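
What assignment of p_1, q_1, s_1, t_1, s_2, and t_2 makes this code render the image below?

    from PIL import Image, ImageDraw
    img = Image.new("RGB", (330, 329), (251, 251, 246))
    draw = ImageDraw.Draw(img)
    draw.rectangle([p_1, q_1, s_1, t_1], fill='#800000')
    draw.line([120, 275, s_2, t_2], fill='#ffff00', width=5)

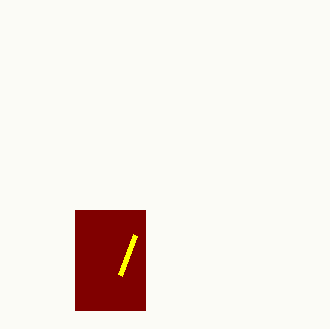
p_1 = 75; q_1 = 210; s_1 = 145; t_1 = 310; s_2 = 135; t_2 = 235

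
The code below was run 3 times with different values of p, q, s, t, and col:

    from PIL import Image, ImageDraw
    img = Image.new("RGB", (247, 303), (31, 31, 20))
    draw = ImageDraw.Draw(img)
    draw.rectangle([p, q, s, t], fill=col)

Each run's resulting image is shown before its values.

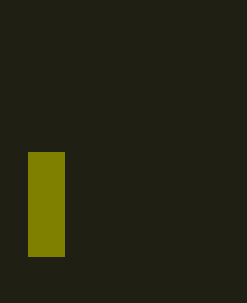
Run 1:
p = 28, q = 152, s = 64, t = 256, col = 'olive'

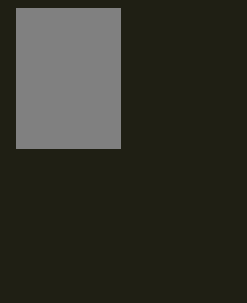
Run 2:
p = 16; q = 8; s = 120; t = 148; col = 'gray'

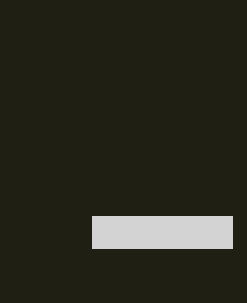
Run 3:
p = 92
q = 216
s = 232
t = 248
col = 'lightgray'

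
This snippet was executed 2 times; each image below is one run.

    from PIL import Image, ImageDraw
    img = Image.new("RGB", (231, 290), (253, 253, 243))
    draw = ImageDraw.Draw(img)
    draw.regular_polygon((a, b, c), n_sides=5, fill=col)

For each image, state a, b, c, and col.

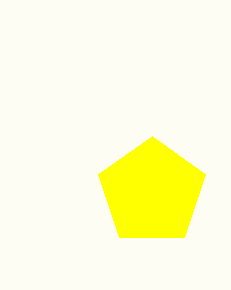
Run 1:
a = 152
b = 192
c = 56
col = 'yellow'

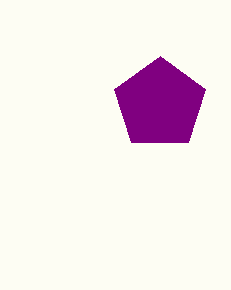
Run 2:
a = 160; b = 104; c = 48; col = 'purple'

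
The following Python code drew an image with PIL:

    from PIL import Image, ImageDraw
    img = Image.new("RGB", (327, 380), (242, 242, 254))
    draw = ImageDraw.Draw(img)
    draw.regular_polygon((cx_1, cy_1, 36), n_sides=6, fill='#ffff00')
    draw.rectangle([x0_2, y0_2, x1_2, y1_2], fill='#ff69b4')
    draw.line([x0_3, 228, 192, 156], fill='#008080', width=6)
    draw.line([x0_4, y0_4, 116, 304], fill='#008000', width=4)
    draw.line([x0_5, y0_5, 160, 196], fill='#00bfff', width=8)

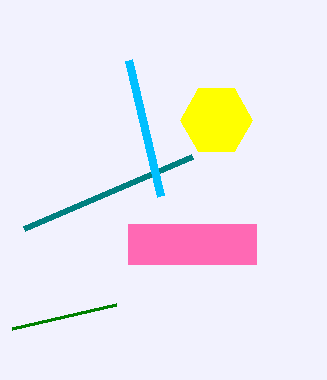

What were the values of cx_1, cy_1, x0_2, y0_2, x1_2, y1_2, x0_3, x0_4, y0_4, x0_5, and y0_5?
cx_1 = 216
cy_1 = 120
x0_2 = 128
y0_2 = 224
x1_2 = 256
y1_2 = 264
x0_3 = 24
x0_4 = 12
y0_4 = 328
x0_5 = 128
y0_5 = 60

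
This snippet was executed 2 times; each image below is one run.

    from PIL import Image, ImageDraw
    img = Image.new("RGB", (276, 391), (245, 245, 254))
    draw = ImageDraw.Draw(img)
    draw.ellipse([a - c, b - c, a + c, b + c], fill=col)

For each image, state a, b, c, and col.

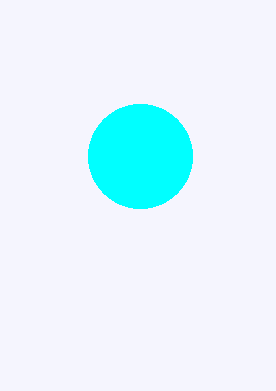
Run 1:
a = 140; b = 156; c = 52; col = 'cyan'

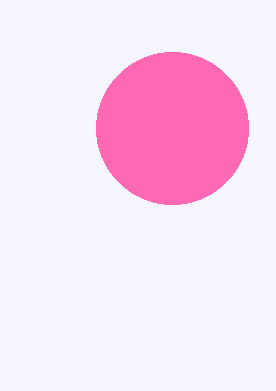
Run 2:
a = 172
b = 128
c = 76
col = 'hotpink'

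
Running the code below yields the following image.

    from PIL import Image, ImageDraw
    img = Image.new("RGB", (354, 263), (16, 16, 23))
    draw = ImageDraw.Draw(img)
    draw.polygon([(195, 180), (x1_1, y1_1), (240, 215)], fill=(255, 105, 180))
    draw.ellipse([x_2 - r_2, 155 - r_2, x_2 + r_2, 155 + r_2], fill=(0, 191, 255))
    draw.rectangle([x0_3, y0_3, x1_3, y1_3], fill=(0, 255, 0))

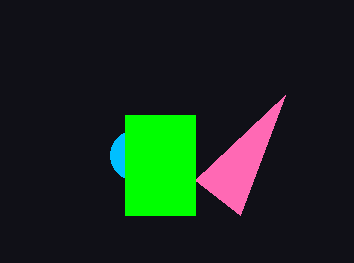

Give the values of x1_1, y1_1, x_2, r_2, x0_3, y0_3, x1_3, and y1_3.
x1_1 = 285; y1_1 = 95; x_2 = 135; r_2 = 25; x0_3 = 125; y0_3 = 115; x1_3 = 195; y1_3 = 215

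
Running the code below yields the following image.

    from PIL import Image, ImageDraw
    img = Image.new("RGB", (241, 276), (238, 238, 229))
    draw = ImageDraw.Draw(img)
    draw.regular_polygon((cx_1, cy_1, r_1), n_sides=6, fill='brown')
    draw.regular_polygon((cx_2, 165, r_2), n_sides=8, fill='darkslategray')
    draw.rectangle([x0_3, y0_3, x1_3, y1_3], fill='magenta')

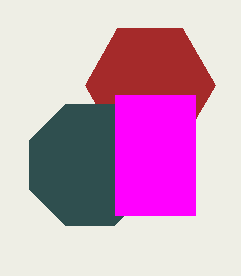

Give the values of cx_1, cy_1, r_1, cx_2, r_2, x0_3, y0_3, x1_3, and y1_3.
cx_1 = 150, cy_1 = 85, r_1 = 65, cx_2 = 90, r_2 = 65, x0_3 = 115, y0_3 = 95, x1_3 = 195, y1_3 = 215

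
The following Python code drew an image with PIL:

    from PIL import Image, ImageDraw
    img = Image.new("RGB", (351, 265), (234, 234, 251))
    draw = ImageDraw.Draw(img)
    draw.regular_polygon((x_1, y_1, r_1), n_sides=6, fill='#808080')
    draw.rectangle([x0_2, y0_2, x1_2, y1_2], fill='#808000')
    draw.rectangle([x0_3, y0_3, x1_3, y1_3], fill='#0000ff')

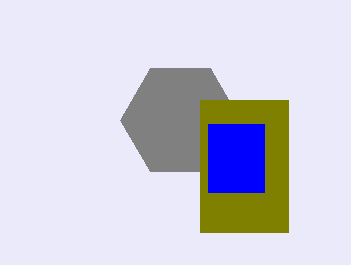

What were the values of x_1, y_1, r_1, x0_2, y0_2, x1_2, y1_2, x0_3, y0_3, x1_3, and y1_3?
x_1 = 180; y_1 = 120; r_1 = 60; x0_2 = 200; y0_2 = 100; x1_2 = 288; y1_2 = 232; x0_3 = 208; y0_3 = 124; x1_3 = 264; y1_3 = 192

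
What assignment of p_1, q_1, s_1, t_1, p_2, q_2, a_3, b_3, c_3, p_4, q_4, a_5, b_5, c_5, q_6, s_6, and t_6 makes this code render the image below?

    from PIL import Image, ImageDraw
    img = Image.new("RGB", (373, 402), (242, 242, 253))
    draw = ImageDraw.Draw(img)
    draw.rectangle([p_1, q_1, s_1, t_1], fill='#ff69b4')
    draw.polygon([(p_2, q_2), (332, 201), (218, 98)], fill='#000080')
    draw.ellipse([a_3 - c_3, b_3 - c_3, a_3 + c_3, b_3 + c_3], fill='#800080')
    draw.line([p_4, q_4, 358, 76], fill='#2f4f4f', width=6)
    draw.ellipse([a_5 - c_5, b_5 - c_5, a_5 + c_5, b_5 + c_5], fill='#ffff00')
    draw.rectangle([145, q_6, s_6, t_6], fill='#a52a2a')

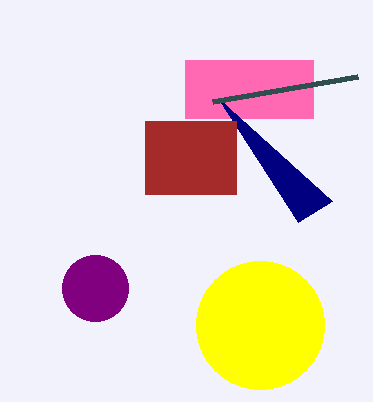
p_1 = 185; q_1 = 60; s_1 = 313; t_1 = 118; p_2 = 298; q_2 = 222; a_3 = 95; b_3 = 288; c_3 = 33; p_4 = 213; q_4 = 101; a_5 = 260; b_5 = 325; c_5 = 64; q_6 = 121; s_6 = 236; t_6 = 194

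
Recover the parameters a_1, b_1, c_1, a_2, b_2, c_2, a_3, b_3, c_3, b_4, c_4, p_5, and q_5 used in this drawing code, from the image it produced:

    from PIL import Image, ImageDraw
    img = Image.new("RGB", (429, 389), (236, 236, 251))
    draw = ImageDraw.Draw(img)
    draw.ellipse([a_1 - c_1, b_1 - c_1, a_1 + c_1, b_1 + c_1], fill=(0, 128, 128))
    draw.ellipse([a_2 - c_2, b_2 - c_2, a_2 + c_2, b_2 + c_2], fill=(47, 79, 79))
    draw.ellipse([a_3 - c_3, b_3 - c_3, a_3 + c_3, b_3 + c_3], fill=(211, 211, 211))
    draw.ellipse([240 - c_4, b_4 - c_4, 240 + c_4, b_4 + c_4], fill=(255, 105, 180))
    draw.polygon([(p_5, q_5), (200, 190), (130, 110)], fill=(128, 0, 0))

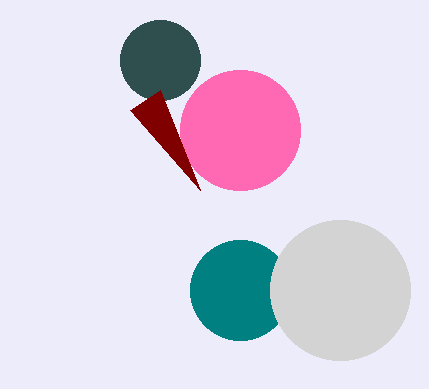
a_1 = 240
b_1 = 290
c_1 = 50
a_2 = 160
b_2 = 60
c_2 = 40
a_3 = 340
b_3 = 290
c_3 = 70
b_4 = 130
c_4 = 60
p_5 = 160
q_5 = 90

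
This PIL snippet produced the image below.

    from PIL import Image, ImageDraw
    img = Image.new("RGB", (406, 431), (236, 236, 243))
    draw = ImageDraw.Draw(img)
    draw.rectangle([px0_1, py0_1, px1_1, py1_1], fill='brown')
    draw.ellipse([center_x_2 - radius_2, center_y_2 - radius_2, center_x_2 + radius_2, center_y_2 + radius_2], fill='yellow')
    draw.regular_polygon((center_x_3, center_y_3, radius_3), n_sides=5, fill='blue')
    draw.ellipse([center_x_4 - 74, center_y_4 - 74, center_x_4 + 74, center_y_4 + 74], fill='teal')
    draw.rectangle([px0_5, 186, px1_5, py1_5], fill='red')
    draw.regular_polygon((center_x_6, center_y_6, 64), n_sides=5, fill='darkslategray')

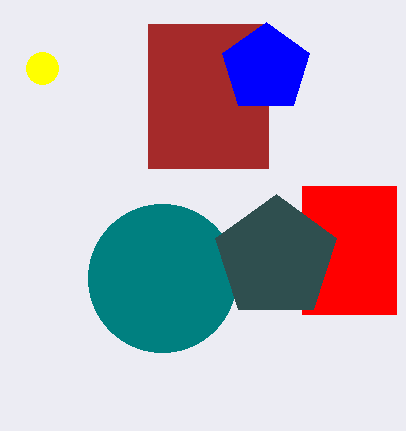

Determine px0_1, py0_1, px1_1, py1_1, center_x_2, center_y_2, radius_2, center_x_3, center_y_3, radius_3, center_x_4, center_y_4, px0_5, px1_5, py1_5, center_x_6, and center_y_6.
px0_1 = 148
py0_1 = 24
px1_1 = 268
py1_1 = 168
center_x_2 = 42
center_y_2 = 68
radius_2 = 16
center_x_3 = 266
center_y_3 = 68
radius_3 = 46
center_x_4 = 162
center_y_4 = 278
px0_5 = 302
px1_5 = 396
py1_5 = 314
center_x_6 = 276
center_y_6 = 258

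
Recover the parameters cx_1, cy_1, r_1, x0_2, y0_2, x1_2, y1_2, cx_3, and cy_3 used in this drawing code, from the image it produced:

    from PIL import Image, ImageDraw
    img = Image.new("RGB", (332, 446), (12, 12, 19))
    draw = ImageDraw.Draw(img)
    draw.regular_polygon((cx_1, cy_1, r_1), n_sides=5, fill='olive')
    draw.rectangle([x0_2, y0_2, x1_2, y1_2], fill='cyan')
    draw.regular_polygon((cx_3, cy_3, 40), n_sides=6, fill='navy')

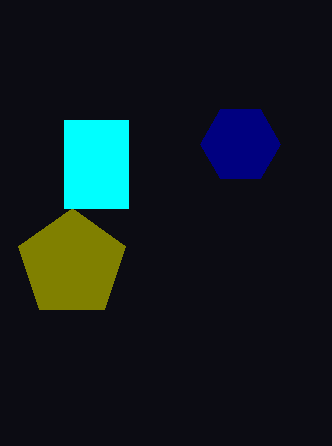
cx_1 = 72, cy_1 = 264, r_1 = 56, x0_2 = 64, y0_2 = 120, x1_2 = 128, y1_2 = 208, cx_3 = 240, cy_3 = 144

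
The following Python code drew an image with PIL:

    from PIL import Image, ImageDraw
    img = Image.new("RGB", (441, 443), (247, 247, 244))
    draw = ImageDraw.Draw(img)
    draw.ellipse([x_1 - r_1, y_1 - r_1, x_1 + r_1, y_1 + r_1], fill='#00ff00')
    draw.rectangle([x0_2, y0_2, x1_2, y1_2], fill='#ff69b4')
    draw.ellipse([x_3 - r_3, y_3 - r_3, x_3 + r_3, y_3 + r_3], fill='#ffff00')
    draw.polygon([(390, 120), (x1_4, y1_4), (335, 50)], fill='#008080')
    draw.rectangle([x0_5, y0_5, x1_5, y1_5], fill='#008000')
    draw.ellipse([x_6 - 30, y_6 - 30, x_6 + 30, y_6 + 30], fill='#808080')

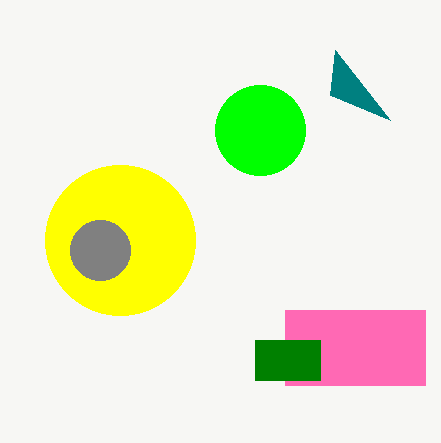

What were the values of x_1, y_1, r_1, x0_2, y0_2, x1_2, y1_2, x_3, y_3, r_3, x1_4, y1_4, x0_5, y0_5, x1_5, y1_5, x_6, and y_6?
x_1 = 260; y_1 = 130; r_1 = 45; x0_2 = 285; y0_2 = 310; x1_2 = 425; y1_2 = 385; x_3 = 120; y_3 = 240; r_3 = 75; x1_4 = 330; y1_4 = 95; x0_5 = 255; y0_5 = 340; x1_5 = 320; y1_5 = 380; x_6 = 100; y_6 = 250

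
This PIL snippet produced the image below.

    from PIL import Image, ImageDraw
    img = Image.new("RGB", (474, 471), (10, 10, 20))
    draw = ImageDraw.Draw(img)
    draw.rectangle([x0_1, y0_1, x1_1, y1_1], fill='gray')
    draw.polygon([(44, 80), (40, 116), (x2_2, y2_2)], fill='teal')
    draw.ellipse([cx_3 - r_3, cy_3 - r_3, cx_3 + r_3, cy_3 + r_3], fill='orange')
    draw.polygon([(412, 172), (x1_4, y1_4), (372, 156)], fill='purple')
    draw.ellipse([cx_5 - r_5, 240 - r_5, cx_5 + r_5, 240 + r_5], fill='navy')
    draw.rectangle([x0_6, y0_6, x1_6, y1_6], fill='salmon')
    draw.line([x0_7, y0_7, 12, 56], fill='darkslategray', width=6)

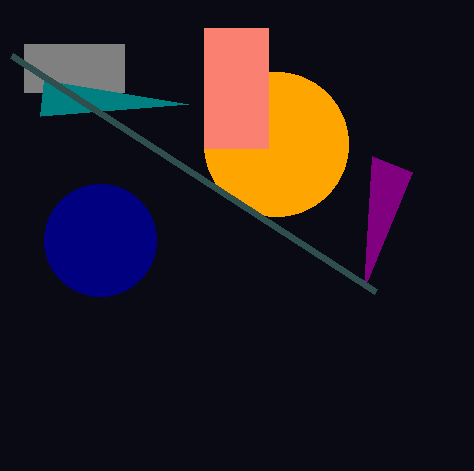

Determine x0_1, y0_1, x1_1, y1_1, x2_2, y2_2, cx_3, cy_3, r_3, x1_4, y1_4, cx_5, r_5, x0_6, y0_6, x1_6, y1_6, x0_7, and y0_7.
x0_1 = 24; y0_1 = 44; x1_1 = 124; y1_1 = 92; x2_2 = 188; y2_2 = 104; cx_3 = 276; cy_3 = 144; r_3 = 72; x1_4 = 364; y1_4 = 288; cx_5 = 100; r_5 = 56; x0_6 = 204; y0_6 = 28; x1_6 = 268; y1_6 = 148; x0_7 = 376; y0_7 = 292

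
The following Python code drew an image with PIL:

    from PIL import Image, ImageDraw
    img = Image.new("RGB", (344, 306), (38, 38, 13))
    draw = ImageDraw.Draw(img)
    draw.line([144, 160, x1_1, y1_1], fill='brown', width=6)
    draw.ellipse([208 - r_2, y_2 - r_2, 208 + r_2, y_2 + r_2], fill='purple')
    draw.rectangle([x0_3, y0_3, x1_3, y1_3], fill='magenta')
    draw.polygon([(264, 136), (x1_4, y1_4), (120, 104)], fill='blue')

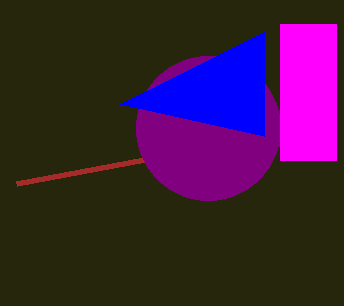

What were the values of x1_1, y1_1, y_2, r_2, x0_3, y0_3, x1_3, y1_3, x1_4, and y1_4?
x1_1 = 16; y1_1 = 184; y_2 = 128; r_2 = 72; x0_3 = 280; y0_3 = 24; x1_3 = 336; y1_3 = 160; x1_4 = 264; y1_4 = 32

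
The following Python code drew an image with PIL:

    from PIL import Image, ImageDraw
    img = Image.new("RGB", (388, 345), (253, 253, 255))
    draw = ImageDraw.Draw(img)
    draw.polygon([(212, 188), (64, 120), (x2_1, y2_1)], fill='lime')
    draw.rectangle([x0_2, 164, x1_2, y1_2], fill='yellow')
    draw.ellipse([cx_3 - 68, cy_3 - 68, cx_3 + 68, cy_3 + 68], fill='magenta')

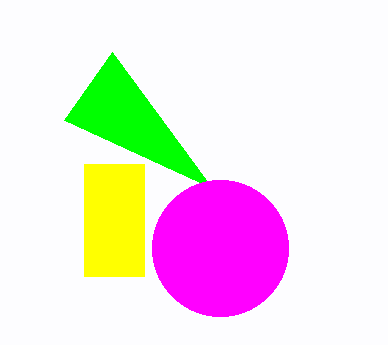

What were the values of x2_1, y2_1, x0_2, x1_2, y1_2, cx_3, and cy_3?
x2_1 = 112, y2_1 = 52, x0_2 = 84, x1_2 = 144, y1_2 = 276, cx_3 = 220, cy_3 = 248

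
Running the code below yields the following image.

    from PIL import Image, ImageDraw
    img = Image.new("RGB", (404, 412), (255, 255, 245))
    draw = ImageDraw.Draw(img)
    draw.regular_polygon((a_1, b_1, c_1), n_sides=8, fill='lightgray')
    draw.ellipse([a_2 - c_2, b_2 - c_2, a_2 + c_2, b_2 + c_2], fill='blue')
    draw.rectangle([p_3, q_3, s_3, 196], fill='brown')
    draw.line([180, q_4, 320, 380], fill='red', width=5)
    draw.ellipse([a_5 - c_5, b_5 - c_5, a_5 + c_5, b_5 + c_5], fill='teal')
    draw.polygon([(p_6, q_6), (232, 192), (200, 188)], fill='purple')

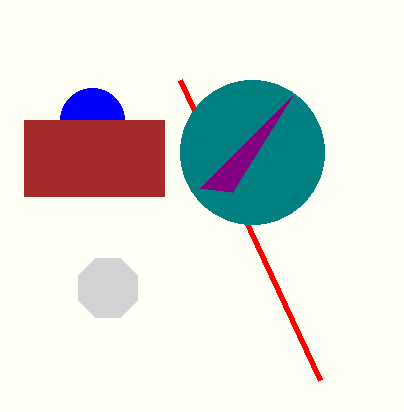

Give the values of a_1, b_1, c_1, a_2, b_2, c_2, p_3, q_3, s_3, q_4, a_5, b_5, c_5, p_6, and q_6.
a_1 = 108
b_1 = 288
c_1 = 32
a_2 = 92
b_2 = 120
c_2 = 32
p_3 = 24
q_3 = 120
s_3 = 164
q_4 = 80
a_5 = 252
b_5 = 152
c_5 = 72
p_6 = 292
q_6 = 96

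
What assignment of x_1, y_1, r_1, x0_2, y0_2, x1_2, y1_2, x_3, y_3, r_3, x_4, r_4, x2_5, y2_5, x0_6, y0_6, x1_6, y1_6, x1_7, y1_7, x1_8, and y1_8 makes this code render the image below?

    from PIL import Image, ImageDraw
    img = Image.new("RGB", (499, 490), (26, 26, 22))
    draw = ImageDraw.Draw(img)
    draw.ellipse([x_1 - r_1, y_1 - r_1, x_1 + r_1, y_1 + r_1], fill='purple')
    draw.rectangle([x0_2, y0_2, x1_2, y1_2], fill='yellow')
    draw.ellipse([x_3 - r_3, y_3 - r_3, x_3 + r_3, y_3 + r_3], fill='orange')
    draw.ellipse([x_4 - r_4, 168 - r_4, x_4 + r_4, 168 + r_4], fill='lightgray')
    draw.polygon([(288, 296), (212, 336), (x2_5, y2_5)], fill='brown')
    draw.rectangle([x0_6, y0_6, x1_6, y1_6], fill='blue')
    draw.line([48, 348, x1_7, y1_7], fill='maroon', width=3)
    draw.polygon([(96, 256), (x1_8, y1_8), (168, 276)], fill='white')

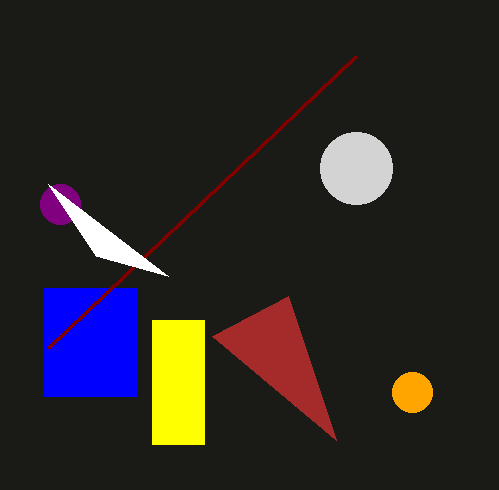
x_1 = 60; y_1 = 204; r_1 = 20; x0_2 = 152; y0_2 = 320; x1_2 = 204; y1_2 = 444; x_3 = 412; y_3 = 392; r_3 = 20; x_4 = 356; r_4 = 36; x2_5 = 336; y2_5 = 440; x0_6 = 44; y0_6 = 288; x1_6 = 136; y1_6 = 396; x1_7 = 356; y1_7 = 56; x1_8 = 48; y1_8 = 184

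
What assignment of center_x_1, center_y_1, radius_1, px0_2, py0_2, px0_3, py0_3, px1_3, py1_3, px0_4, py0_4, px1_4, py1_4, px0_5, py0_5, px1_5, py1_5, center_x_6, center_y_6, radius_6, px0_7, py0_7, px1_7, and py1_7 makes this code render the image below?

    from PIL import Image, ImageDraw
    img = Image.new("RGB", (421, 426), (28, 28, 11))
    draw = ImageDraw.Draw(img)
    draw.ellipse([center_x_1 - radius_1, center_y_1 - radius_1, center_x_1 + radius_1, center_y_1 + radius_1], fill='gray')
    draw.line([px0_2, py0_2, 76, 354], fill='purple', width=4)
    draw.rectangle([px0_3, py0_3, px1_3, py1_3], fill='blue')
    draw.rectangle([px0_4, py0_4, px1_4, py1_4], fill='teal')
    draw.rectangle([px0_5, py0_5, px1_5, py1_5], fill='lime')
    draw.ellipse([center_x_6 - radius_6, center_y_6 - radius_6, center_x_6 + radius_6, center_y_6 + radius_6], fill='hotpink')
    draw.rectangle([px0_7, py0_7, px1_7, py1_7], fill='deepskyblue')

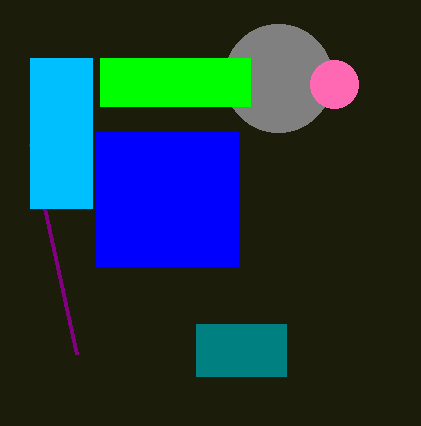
center_x_1 = 278; center_y_1 = 78; radius_1 = 54; px0_2 = 30; py0_2 = 144; px0_3 = 96; py0_3 = 132; px1_3 = 238; py1_3 = 266; px0_4 = 196; py0_4 = 324; px1_4 = 286; py1_4 = 376; px0_5 = 100; py0_5 = 58; px1_5 = 250; py1_5 = 106; center_x_6 = 334; center_y_6 = 84; radius_6 = 24; px0_7 = 30; py0_7 = 58; px1_7 = 92; py1_7 = 208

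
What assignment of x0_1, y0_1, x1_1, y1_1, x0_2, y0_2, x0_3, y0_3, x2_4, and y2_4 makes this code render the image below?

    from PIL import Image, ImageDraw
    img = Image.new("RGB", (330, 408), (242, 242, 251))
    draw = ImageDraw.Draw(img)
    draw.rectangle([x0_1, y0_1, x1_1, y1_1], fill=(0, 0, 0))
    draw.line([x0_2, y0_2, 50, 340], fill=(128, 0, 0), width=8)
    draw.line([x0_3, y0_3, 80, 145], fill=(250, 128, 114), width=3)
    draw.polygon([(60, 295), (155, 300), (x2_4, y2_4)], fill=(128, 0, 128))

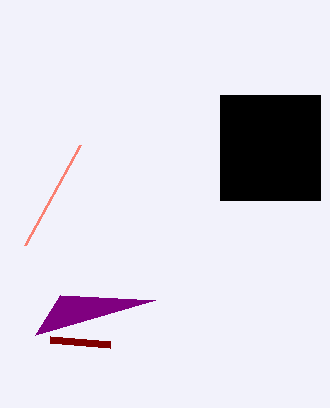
x0_1 = 220, y0_1 = 95, x1_1 = 320, y1_1 = 200, x0_2 = 110, y0_2 = 345, x0_3 = 25, y0_3 = 245, x2_4 = 35, y2_4 = 335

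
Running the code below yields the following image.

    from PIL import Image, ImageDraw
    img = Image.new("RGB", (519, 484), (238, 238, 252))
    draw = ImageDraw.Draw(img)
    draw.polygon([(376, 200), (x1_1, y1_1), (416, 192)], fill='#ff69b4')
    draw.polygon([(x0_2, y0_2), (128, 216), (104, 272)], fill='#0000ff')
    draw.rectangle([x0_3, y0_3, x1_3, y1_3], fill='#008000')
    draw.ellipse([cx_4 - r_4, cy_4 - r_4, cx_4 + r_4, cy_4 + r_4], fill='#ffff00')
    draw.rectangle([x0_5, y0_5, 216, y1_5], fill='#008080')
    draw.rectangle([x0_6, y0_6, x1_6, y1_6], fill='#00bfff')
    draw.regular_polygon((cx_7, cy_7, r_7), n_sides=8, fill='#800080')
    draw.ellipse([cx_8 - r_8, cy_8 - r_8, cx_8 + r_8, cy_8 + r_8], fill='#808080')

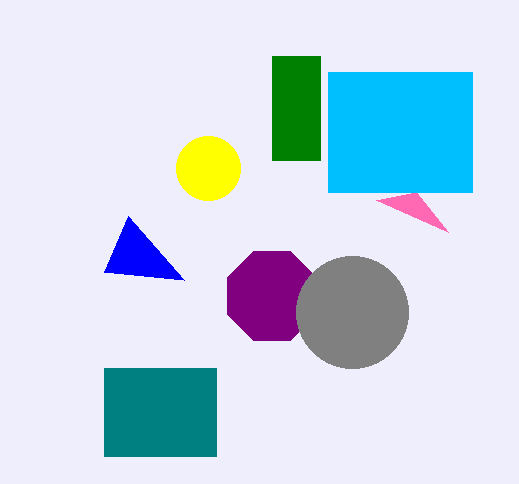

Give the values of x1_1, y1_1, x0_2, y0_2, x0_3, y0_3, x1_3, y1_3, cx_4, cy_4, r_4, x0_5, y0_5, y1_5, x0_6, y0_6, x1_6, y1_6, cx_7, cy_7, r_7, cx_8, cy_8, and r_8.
x1_1 = 448; y1_1 = 232; x0_2 = 184; y0_2 = 280; x0_3 = 272; y0_3 = 56; x1_3 = 320; y1_3 = 160; cx_4 = 208; cy_4 = 168; r_4 = 32; x0_5 = 104; y0_5 = 368; y1_5 = 456; x0_6 = 328; y0_6 = 72; x1_6 = 472; y1_6 = 192; cx_7 = 272; cy_7 = 296; r_7 = 48; cx_8 = 352; cy_8 = 312; r_8 = 56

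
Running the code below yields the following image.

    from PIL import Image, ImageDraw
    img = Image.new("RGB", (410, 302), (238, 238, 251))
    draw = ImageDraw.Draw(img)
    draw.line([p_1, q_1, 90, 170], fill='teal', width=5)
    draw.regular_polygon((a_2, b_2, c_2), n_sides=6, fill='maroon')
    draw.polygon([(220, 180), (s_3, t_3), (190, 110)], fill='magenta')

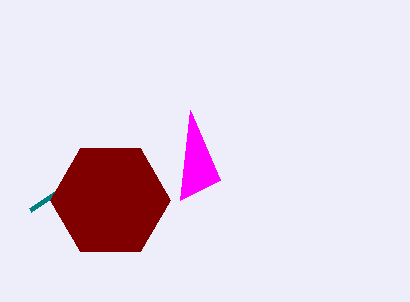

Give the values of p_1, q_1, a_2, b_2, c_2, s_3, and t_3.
p_1 = 30, q_1 = 210, a_2 = 110, b_2 = 200, c_2 = 60, s_3 = 180, t_3 = 200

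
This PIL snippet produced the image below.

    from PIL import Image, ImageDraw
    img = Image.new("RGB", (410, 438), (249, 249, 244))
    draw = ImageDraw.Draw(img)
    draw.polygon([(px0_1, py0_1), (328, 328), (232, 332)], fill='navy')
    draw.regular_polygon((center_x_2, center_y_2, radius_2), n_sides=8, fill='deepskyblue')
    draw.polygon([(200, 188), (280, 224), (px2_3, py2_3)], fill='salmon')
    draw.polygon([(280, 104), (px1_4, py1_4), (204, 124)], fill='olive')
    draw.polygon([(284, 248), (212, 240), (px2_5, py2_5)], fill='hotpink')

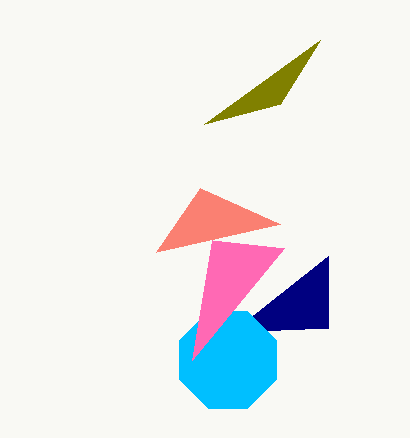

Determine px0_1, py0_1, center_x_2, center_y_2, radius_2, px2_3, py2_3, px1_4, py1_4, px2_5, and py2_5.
px0_1 = 328
py0_1 = 256
center_x_2 = 228
center_y_2 = 360
radius_2 = 52
px2_3 = 156
py2_3 = 252
px1_4 = 320
py1_4 = 40
px2_5 = 192
py2_5 = 360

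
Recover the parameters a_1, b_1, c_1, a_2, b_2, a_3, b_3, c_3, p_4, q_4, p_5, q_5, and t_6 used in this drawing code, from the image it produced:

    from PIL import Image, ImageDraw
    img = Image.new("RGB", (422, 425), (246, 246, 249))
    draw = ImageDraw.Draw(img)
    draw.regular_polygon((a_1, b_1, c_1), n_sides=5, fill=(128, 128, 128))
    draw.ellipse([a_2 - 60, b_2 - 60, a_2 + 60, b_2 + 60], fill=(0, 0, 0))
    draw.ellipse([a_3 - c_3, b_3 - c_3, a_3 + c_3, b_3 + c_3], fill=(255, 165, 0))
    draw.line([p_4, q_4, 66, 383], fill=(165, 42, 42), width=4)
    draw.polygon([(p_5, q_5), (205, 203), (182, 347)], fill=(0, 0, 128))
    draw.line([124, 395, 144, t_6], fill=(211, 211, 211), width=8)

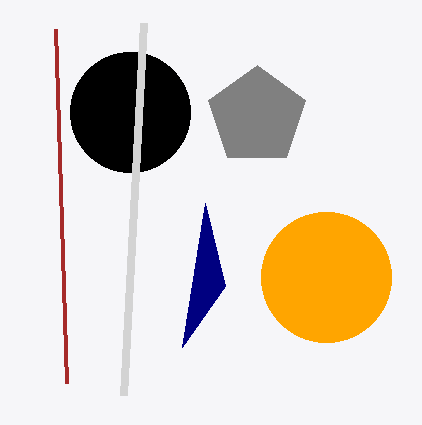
a_1 = 257, b_1 = 116, c_1 = 51, a_2 = 130, b_2 = 112, a_3 = 326, b_3 = 277, c_3 = 65, p_4 = 55, q_4 = 29, p_5 = 225, q_5 = 286, t_6 = 23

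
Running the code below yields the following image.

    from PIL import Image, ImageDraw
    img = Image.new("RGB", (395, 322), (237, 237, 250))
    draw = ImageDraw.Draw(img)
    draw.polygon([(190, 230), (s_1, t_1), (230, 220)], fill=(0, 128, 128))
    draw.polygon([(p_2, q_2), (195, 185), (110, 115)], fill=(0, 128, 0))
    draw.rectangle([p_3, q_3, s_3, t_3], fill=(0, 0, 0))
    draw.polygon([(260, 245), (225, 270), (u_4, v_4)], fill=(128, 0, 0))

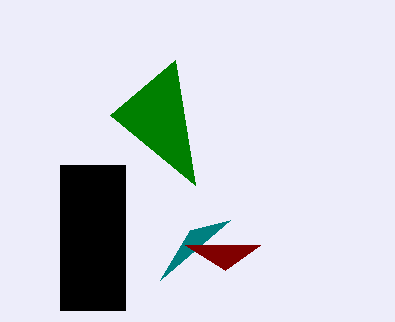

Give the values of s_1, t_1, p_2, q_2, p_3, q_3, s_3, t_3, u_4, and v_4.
s_1 = 160
t_1 = 280
p_2 = 175
q_2 = 60
p_3 = 60
q_3 = 165
s_3 = 125
t_3 = 310
u_4 = 185
v_4 = 245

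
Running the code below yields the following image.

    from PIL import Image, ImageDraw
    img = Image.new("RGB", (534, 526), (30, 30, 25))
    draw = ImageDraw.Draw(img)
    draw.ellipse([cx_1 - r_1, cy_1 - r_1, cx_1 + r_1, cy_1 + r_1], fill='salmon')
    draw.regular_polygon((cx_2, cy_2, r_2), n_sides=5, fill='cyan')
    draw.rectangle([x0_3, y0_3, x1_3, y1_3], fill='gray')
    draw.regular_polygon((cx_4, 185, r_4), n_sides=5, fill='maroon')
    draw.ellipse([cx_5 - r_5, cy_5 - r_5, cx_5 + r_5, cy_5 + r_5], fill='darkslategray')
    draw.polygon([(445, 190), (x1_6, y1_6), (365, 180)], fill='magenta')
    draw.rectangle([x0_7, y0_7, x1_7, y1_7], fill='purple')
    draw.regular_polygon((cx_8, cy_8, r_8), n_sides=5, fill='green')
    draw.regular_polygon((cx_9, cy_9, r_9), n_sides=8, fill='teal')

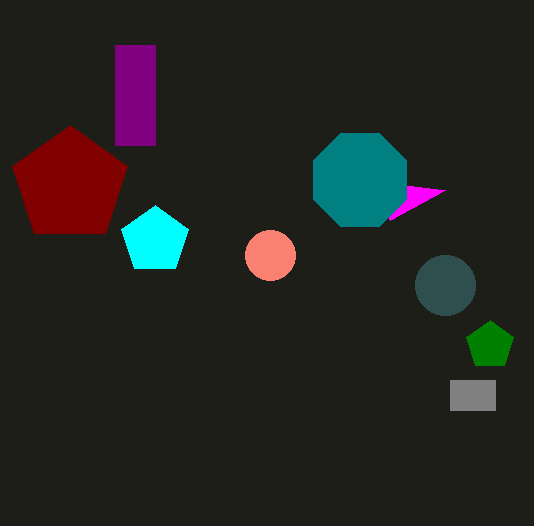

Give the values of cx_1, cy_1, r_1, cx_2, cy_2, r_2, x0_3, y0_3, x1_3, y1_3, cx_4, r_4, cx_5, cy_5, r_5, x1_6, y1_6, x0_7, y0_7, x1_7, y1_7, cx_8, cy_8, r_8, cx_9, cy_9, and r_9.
cx_1 = 270, cy_1 = 255, r_1 = 25, cx_2 = 155, cy_2 = 240, r_2 = 35, x0_3 = 450, y0_3 = 380, x1_3 = 495, y1_3 = 410, cx_4 = 70, r_4 = 60, cx_5 = 445, cy_5 = 285, r_5 = 30, x1_6 = 390, y1_6 = 220, x0_7 = 115, y0_7 = 45, x1_7 = 155, y1_7 = 145, cx_8 = 490, cy_8 = 345, r_8 = 25, cx_9 = 360, cy_9 = 180, r_9 = 50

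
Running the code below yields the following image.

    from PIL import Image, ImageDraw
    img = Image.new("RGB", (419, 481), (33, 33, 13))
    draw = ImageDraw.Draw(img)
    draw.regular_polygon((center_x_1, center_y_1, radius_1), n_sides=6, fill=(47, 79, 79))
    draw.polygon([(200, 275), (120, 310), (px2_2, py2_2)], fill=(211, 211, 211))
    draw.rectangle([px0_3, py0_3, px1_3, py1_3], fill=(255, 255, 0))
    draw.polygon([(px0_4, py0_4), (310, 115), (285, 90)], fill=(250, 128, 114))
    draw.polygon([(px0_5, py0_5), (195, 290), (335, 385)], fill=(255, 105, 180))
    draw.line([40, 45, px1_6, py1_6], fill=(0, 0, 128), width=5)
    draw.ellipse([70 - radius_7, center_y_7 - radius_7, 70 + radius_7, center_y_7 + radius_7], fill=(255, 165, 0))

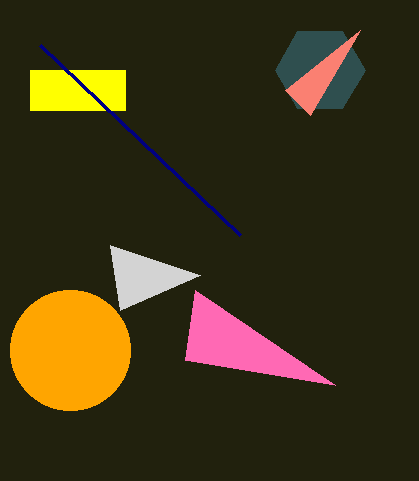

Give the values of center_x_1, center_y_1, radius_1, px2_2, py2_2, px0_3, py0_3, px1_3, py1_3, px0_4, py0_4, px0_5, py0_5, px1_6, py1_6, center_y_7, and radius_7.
center_x_1 = 320
center_y_1 = 70
radius_1 = 45
px2_2 = 110
py2_2 = 245
px0_3 = 30
py0_3 = 70
px1_3 = 125
py1_3 = 110
px0_4 = 360
py0_4 = 30
px0_5 = 185
py0_5 = 360
px1_6 = 240
py1_6 = 235
center_y_7 = 350
radius_7 = 60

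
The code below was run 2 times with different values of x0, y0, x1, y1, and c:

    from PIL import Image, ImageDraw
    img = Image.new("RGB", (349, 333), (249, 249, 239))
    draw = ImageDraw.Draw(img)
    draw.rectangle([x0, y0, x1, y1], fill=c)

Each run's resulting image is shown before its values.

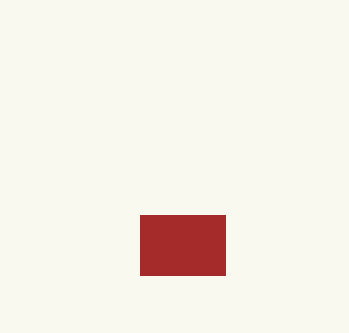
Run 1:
x0 = 140, y0 = 215, x1 = 225, y1 = 275, c = 'brown'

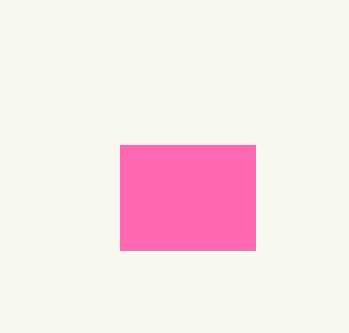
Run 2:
x0 = 120
y0 = 145
x1 = 255
y1 = 250
c = 'hotpink'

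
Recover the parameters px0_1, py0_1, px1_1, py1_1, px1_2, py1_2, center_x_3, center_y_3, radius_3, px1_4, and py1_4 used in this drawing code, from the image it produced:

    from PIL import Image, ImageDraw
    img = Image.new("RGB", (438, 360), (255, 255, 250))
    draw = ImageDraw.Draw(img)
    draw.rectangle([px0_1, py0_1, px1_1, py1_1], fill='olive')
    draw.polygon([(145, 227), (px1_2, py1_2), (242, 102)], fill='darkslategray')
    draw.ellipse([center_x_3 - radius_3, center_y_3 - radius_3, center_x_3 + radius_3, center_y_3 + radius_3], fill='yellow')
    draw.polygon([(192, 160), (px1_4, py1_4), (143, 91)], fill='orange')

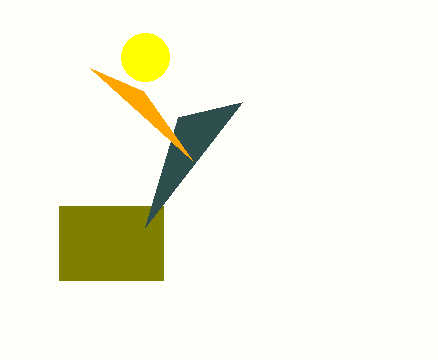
px0_1 = 59
py0_1 = 206
px1_1 = 163
py1_1 = 280
px1_2 = 178
py1_2 = 117
center_x_3 = 145
center_y_3 = 57
radius_3 = 24
px1_4 = 90
py1_4 = 68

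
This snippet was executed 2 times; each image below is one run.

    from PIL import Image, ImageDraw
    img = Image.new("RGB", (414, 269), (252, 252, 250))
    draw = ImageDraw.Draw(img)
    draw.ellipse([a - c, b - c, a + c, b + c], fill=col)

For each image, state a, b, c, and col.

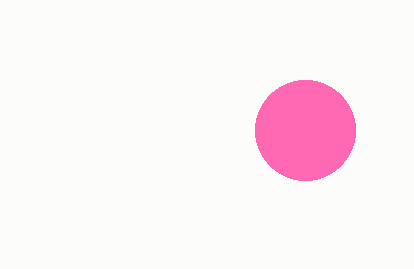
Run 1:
a = 305
b = 130
c = 50
col = 'hotpink'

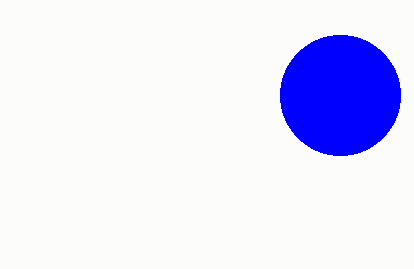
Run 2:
a = 340; b = 95; c = 60; col = 'blue'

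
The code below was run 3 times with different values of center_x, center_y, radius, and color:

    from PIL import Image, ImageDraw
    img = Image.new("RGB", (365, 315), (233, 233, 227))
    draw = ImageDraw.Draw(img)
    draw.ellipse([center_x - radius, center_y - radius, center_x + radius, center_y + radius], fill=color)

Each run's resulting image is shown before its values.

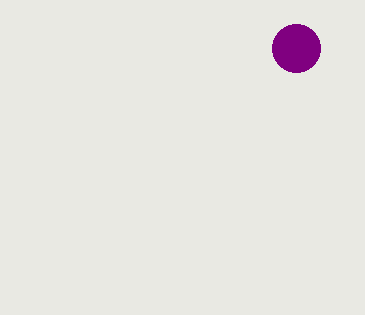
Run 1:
center_x = 296; center_y = 48; radius = 24; color = 'purple'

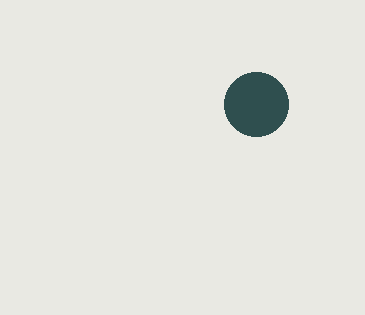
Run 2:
center_x = 256; center_y = 104; radius = 32; color = 'darkslategray'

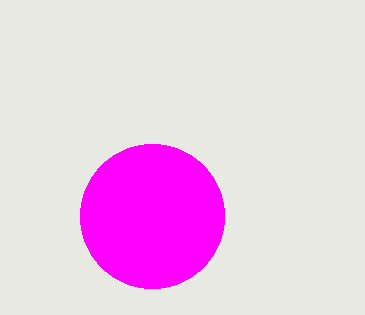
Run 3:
center_x = 152, center_y = 216, radius = 72, color = 'magenta'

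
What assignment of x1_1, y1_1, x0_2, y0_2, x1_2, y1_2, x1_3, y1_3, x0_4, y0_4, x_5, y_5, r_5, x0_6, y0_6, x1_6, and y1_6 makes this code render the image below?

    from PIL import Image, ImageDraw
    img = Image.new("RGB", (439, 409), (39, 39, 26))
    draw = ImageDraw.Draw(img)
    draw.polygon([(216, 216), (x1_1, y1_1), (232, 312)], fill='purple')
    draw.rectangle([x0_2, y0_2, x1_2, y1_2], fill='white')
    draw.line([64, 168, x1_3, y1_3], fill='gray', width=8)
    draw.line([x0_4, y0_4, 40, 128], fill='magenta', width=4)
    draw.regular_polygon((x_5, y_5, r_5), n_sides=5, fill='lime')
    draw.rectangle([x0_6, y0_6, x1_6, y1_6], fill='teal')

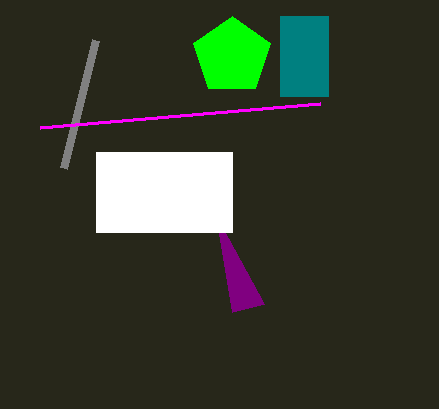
x1_1 = 264, y1_1 = 304, x0_2 = 96, y0_2 = 152, x1_2 = 232, y1_2 = 232, x1_3 = 96, y1_3 = 40, x0_4 = 320, y0_4 = 104, x_5 = 232, y_5 = 56, r_5 = 40, x0_6 = 280, y0_6 = 16, x1_6 = 328, y1_6 = 96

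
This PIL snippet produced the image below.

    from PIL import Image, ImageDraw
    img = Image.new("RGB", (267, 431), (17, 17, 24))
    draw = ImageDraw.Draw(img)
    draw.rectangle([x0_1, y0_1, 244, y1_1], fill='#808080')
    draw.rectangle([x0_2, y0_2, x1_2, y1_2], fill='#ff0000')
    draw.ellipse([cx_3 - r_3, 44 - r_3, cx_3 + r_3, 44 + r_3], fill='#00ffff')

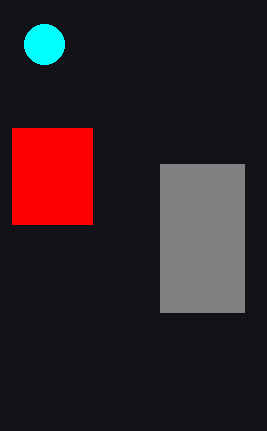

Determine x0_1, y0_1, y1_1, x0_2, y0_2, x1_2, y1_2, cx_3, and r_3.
x0_1 = 160
y0_1 = 164
y1_1 = 312
x0_2 = 12
y0_2 = 128
x1_2 = 92
y1_2 = 224
cx_3 = 44
r_3 = 20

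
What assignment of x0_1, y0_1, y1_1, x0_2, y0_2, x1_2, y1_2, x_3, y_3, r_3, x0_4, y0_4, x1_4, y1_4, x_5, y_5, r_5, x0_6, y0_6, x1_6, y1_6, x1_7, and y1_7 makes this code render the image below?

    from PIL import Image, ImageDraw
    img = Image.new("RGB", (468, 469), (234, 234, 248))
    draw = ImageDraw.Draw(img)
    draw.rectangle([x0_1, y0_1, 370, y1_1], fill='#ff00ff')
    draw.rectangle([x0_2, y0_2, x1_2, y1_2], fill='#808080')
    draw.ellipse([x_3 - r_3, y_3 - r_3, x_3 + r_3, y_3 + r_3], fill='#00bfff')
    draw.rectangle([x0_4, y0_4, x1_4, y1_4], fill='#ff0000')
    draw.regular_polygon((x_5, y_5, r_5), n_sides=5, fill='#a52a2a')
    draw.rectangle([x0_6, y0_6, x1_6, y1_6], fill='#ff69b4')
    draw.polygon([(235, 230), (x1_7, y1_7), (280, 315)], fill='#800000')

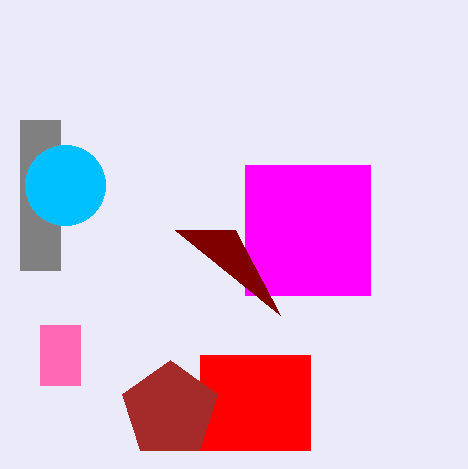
x0_1 = 245, y0_1 = 165, y1_1 = 295, x0_2 = 20, y0_2 = 120, x1_2 = 60, y1_2 = 270, x_3 = 65, y_3 = 185, r_3 = 40, x0_4 = 200, y0_4 = 355, x1_4 = 310, y1_4 = 450, x_5 = 170, y_5 = 410, r_5 = 50, x0_6 = 40, y0_6 = 325, x1_6 = 80, y1_6 = 385, x1_7 = 175, y1_7 = 230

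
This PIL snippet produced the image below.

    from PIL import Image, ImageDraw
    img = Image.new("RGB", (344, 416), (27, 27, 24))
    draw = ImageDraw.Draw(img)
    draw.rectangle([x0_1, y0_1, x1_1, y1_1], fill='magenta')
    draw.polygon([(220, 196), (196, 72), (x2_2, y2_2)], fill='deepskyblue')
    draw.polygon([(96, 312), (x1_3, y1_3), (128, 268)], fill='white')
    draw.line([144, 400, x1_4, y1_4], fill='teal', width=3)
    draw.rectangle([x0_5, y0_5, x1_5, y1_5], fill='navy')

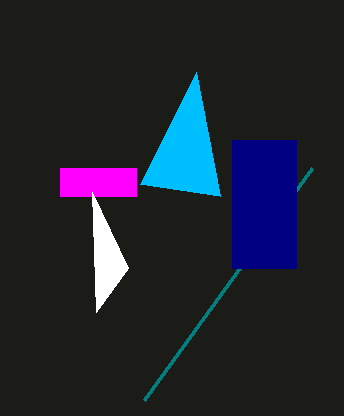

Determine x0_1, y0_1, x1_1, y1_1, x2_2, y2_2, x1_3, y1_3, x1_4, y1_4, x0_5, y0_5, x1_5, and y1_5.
x0_1 = 60
y0_1 = 168
x1_1 = 136
y1_1 = 196
x2_2 = 140
y2_2 = 184
x1_3 = 92
y1_3 = 192
x1_4 = 312
y1_4 = 168
x0_5 = 232
y0_5 = 140
x1_5 = 296
y1_5 = 268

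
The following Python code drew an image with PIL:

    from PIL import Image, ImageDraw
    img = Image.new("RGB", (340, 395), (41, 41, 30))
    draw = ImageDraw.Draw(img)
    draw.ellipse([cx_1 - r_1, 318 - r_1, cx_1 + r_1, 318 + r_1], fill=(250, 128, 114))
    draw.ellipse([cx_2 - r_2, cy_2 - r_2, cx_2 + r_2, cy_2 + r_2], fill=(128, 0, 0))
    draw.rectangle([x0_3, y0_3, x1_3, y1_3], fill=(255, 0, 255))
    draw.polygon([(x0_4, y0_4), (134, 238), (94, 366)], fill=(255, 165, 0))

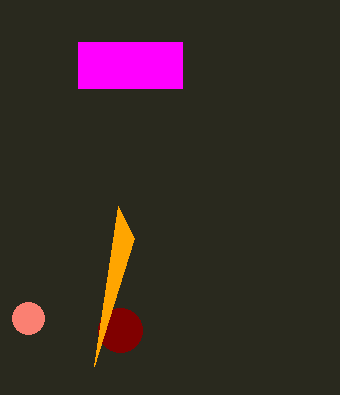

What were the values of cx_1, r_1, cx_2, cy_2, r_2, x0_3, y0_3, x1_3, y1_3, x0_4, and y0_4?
cx_1 = 28
r_1 = 16
cx_2 = 120
cy_2 = 330
r_2 = 22
x0_3 = 78
y0_3 = 42
x1_3 = 182
y1_3 = 88
x0_4 = 118
y0_4 = 206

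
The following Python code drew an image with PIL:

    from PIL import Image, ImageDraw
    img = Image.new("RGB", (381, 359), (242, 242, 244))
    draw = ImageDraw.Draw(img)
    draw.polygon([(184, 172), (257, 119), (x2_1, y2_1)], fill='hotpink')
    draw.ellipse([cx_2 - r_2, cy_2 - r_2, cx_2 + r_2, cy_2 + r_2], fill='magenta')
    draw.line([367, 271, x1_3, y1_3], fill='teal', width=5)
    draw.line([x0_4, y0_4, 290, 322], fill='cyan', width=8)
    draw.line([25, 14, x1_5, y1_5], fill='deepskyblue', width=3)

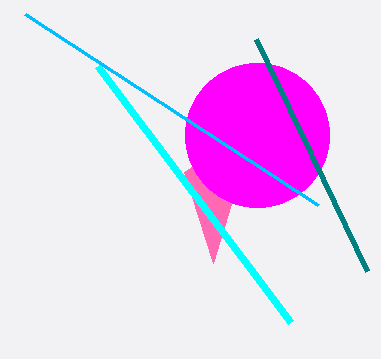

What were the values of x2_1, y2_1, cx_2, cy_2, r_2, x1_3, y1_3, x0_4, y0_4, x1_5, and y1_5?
x2_1 = 213; y2_1 = 263; cx_2 = 257; cy_2 = 135; r_2 = 72; x1_3 = 256; y1_3 = 39; x0_4 = 97; y0_4 = 66; x1_5 = 318; y1_5 = 205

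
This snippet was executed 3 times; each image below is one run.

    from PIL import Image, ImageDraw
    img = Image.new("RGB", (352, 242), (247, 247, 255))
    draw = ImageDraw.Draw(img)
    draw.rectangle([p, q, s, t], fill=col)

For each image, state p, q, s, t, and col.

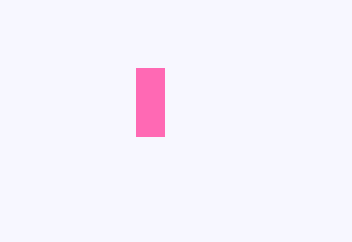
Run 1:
p = 136; q = 68; s = 164; t = 136; col = 'hotpink'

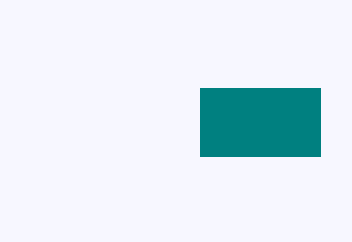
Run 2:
p = 200, q = 88, s = 320, t = 156, col = 'teal'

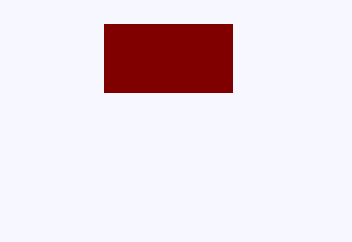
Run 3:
p = 104
q = 24
s = 232
t = 92
col = 'maroon'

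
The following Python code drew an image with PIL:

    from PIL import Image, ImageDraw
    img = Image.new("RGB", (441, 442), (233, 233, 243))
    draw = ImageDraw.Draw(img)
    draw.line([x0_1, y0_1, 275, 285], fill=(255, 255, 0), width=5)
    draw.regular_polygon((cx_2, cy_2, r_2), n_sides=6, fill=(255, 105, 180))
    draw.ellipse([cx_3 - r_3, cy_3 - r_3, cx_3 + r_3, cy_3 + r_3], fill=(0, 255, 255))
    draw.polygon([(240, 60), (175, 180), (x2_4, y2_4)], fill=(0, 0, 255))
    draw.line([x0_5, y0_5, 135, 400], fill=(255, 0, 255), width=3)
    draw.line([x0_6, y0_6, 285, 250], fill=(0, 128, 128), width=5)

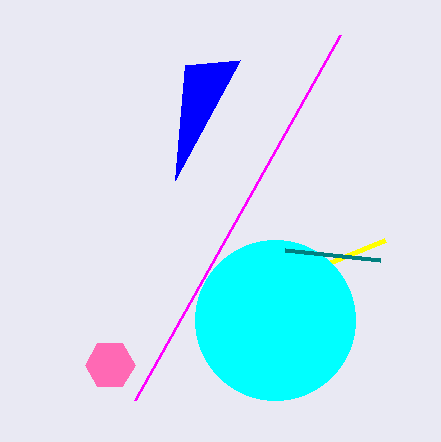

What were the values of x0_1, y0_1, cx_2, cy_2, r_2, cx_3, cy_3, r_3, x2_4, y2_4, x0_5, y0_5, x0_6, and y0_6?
x0_1 = 385, y0_1 = 240, cx_2 = 110, cy_2 = 365, r_2 = 25, cx_3 = 275, cy_3 = 320, r_3 = 80, x2_4 = 185, y2_4 = 65, x0_5 = 340, y0_5 = 35, x0_6 = 380, y0_6 = 260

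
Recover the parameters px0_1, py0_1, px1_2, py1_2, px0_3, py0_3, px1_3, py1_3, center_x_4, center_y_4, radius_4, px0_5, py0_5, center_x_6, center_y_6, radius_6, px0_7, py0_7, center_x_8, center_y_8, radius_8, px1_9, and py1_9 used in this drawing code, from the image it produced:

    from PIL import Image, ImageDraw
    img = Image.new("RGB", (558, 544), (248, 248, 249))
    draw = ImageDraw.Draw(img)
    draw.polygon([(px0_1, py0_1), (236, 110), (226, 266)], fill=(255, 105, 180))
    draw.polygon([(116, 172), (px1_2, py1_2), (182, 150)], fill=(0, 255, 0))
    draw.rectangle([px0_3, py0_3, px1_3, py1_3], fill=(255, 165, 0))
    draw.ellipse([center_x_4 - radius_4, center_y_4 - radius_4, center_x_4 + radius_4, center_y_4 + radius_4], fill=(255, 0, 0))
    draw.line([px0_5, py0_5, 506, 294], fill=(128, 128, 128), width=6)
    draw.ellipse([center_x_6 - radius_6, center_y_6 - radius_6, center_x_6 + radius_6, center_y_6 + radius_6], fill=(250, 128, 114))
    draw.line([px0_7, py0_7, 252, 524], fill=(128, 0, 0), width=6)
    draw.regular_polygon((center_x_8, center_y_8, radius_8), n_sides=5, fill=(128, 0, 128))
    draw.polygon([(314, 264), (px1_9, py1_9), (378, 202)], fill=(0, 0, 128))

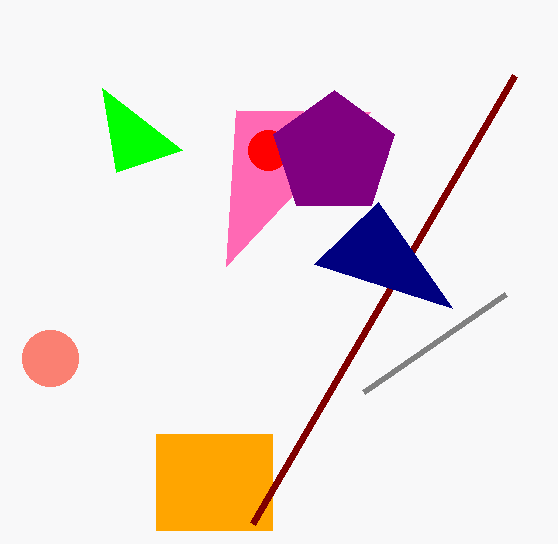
px0_1 = 370; py0_1 = 112; px1_2 = 102; py1_2 = 88; px0_3 = 156; py0_3 = 434; px1_3 = 272; py1_3 = 530; center_x_4 = 268; center_y_4 = 150; radius_4 = 20; px0_5 = 364; py0_5 = 392; center_x_6 = 50; center_y_6 = 358; radius_6 = 28; px0_7 = 514; py0_7 = 76; center_x_8 = 334; center_y_8 = 154; radius_8 = 64; px1_9 = 452; py1_9 = 308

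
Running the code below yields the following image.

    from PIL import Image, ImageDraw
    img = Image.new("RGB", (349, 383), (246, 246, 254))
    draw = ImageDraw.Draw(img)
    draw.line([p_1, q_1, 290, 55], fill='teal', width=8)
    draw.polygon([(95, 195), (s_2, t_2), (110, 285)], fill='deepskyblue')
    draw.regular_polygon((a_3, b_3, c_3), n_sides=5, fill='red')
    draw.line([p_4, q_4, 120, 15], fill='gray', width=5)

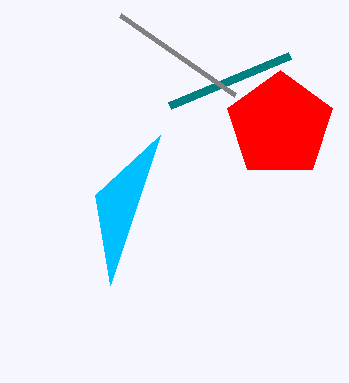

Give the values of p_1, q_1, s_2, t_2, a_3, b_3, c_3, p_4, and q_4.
p_1 = 170, q_1 = 105, s_2 = 160, t_2 = 135, a_3 = 280, b_3 = 125, c_3 = 55, p_4 = 235, q_4 = 95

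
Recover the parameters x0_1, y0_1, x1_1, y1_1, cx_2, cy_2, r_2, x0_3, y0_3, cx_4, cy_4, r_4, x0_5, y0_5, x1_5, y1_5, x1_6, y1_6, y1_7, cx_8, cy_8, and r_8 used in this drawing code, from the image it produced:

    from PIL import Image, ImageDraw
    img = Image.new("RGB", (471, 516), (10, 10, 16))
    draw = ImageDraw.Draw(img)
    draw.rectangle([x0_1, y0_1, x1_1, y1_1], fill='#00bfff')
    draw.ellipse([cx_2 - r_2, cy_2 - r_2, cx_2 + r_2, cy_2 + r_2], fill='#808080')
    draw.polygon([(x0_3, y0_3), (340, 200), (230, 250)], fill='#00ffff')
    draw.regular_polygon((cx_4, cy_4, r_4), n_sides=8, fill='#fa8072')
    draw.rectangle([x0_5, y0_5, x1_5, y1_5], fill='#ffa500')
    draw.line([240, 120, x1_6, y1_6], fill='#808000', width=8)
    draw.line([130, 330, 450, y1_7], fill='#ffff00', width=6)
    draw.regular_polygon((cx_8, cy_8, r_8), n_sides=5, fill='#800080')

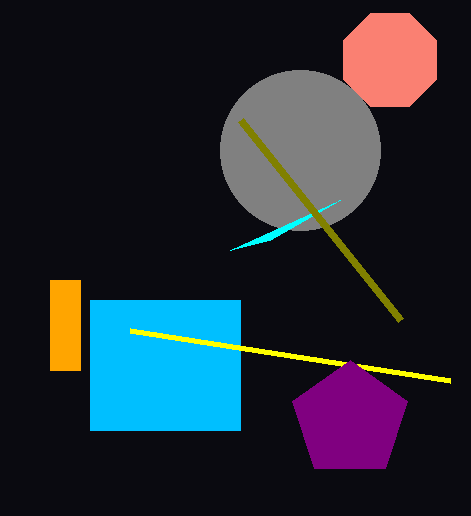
x0_1 = 90; y0_1 = 300; x1_1 = 240; y1_1 = 430; cx_2 = 300; cy_2 = 150; r_2 = 80; x0_3 = 270; y0_3 = 240; cx_4 = 390; cy_4 = 60; r_4 = 50; x0_5 = 50; y0_5 = 280; x1_5 = 80; y1_5 = 370; x1_6 = 400; y1_6 = 320; y1_7 = 380; cx_8 = 350; cy_8 = 420; r_8 = 60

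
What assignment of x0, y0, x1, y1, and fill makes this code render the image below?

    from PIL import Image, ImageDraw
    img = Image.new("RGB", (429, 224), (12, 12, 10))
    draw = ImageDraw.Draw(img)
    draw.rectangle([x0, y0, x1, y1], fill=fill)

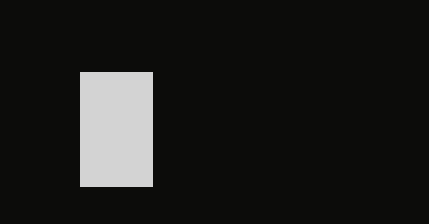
x0 = 80, y0 = 72, x1 = 152, y1 = 186, fill = 'lightgray'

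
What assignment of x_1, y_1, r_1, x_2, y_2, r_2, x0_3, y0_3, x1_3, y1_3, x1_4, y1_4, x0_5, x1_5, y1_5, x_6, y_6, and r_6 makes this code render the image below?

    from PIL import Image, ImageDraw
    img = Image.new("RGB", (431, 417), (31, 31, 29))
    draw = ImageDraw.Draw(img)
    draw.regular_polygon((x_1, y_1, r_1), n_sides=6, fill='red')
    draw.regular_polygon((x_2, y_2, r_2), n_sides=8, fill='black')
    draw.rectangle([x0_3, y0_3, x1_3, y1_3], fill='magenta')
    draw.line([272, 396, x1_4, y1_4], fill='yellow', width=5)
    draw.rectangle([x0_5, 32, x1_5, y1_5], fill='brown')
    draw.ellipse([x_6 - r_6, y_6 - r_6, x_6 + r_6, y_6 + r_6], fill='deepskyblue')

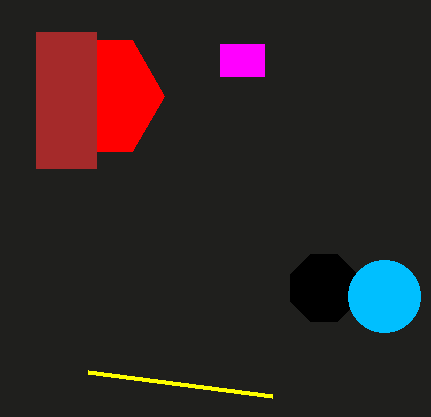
x_1 = 100, y_1 = 96, r_1 = 64, x_2 = 324, y_2 = 288, r_2 = 36, x0_3 = 220, y0_3 = 44, x1_3 = 264, y1_3 = 76, x1_4 = 88, y1_4 = 372, x0_5 = 36, x1_5 = 96, y1_5 = 168, x_6 = 384, y_6 = 296, r_6 = 36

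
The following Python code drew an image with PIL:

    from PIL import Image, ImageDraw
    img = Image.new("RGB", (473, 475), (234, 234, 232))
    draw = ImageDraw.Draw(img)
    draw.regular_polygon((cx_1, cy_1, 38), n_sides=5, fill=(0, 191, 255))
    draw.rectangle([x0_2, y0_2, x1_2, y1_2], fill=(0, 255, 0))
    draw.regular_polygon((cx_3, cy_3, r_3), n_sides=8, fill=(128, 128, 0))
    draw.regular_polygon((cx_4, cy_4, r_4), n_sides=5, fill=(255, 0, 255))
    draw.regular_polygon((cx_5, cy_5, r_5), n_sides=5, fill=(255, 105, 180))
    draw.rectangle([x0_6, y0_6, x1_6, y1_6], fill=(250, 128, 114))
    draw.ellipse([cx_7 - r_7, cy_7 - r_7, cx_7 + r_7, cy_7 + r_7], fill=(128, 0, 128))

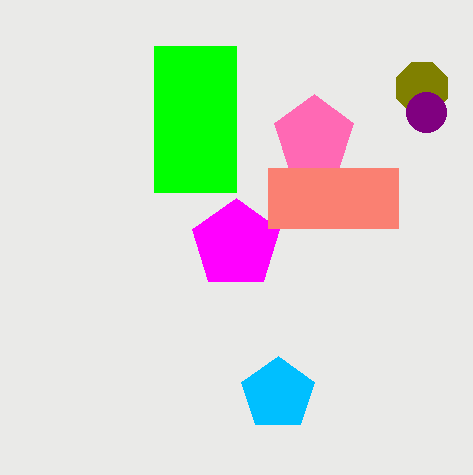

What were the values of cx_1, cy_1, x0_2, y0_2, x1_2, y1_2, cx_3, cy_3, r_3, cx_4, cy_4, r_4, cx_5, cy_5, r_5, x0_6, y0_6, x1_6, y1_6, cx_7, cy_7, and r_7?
cx_1 = 278
cy_1 = 394
x0_2 = 154
y0_2 = 46
x1_2 = 236
y1_2 = 192
cx_3 = 422
cy_3 = 88
r_3 = 28
cx_4 = 236
cy_4 = 244
r_4 = 46
cx_5 = 314
cy_5 = 136
r_5 = 42
x0_6 = 268
y0_6 = 168
x1_6 = 398
y1_6 = 228
cx_7 = 426
cy_7 = 112
r_7 = 20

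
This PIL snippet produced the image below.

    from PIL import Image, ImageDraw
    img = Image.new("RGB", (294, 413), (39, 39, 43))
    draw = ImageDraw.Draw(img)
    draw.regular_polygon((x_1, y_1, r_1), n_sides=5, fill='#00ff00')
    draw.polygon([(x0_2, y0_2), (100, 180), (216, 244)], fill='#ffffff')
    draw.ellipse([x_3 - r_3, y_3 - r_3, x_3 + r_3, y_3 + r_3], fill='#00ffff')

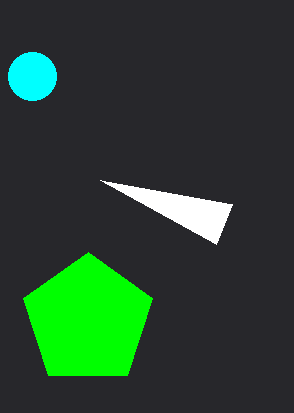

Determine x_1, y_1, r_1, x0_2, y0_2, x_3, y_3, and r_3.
x_1 = 88, y_1 = 320, r_1 = 68, x0_2 = 232, y0_2 = 204, x_3 = 32, y_3 = 76, r_3 = 24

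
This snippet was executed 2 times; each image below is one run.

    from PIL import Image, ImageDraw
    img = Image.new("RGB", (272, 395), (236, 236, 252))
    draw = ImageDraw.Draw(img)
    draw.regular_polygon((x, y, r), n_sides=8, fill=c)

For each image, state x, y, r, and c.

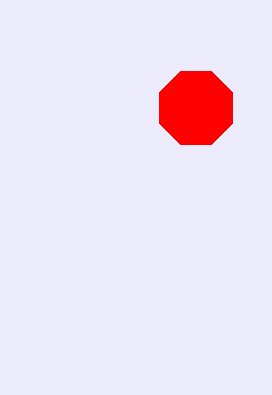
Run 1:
x = 196, y = 108, r = 40, c = 'red'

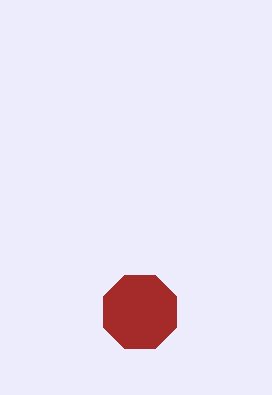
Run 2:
x = 140, y = 312, r = 40, c = 'brown'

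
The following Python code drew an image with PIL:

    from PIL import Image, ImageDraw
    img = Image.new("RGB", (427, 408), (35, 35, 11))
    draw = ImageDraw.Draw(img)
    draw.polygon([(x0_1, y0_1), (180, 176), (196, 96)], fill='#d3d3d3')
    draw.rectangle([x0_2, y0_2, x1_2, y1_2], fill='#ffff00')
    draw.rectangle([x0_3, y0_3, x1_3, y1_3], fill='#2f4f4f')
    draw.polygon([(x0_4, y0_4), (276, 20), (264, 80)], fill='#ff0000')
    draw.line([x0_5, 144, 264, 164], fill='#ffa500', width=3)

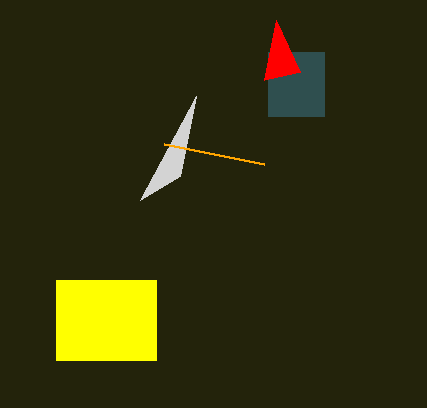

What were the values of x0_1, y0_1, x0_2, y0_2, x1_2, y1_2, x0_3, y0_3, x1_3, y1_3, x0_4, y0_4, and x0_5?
x0_1 = 140, y0_1 = 200, x0_2 = 56, y0_2 = 280, x1_2 = 156, y1_2 = 360, x0_3 = 268, y0_3 = 52, x1_3 = 324, y1_3 = 116, x0_4 = 300, y0_4 = 72, x0_5 = 164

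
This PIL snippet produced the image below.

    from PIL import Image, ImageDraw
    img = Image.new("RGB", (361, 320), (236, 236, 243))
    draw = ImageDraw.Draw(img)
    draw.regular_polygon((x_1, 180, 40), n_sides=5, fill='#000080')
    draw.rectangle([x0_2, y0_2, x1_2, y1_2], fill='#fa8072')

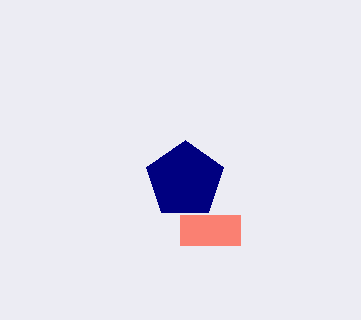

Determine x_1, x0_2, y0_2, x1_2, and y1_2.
x_1 = 185
x0_2 = 180
y0_2 = 215
x1_2 = 240
y1_2 = 245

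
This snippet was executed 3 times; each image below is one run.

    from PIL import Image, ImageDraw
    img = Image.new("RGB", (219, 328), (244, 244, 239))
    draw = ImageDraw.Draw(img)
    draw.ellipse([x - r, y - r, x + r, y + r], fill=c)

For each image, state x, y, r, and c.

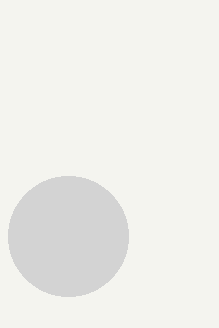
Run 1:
x = 68
y = 236
r = 60
c = 'lightgray'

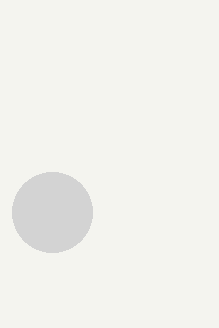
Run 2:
x = 52; y = 212; r = 40; c = 'lightgray'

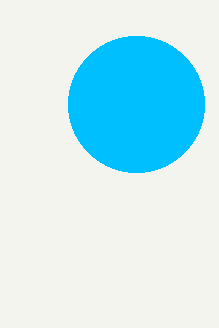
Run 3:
x = 136, y = 104, r = 68, c = 'deepskyblue'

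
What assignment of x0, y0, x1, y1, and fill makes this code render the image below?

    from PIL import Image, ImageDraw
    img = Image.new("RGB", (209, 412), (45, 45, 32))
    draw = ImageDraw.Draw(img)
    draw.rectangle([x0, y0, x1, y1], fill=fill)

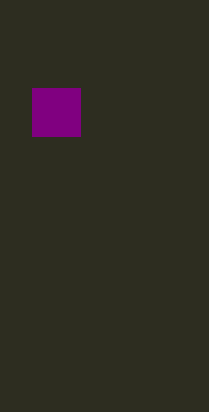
x0 = 32; y0 = 88; x1 = 80; y1 = 136; fill = 'purple'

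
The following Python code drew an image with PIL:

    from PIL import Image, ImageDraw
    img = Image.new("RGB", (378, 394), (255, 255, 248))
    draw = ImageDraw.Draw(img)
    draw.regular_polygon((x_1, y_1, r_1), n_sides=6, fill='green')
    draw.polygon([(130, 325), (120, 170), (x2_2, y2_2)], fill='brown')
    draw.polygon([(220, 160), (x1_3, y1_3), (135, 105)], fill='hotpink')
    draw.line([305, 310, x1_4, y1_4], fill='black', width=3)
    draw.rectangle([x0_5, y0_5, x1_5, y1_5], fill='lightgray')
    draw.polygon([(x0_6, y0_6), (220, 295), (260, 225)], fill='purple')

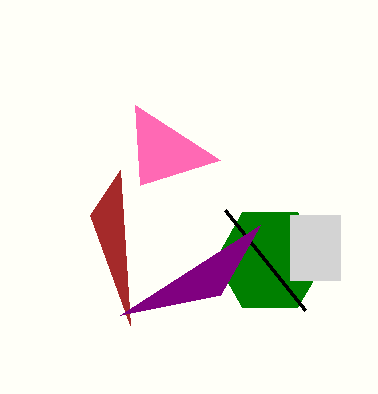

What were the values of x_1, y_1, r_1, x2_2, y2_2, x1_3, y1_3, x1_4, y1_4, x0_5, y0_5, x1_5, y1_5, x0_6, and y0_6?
x_1 = 270
y_1 = 260
r_1 = 55
x2_2 = 90
y2_2 = 215
x1_3 = 140
y1_3 = 185
x1_4 = 225
y1_4 = 210
x0_5 = 290
y0_5 = 215
x1_5 = 340
y1_5 = 280
x0_6 = 120
y0_6 = 315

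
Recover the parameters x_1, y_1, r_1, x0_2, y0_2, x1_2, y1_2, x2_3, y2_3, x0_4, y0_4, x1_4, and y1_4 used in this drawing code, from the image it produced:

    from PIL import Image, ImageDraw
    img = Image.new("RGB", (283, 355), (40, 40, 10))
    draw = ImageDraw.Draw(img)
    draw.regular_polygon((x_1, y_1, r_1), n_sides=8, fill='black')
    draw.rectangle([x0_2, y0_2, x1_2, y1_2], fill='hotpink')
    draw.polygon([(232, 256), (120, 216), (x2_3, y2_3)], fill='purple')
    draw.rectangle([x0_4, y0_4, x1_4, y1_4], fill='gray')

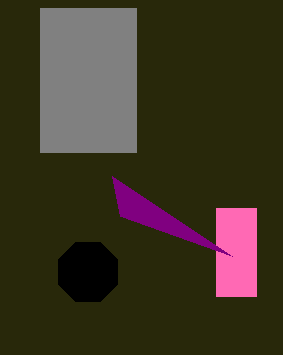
x_1 = 88; y_1 = 272; r_1 = 32; x0_2 = 216; y0_2 = 208; x1_2 = 256; y1_2 = 296; x2_3 = 112; y2_3 = 176; x0_4 = 40; y0_4 = 8; x1_4 = 136; y1_4 = 152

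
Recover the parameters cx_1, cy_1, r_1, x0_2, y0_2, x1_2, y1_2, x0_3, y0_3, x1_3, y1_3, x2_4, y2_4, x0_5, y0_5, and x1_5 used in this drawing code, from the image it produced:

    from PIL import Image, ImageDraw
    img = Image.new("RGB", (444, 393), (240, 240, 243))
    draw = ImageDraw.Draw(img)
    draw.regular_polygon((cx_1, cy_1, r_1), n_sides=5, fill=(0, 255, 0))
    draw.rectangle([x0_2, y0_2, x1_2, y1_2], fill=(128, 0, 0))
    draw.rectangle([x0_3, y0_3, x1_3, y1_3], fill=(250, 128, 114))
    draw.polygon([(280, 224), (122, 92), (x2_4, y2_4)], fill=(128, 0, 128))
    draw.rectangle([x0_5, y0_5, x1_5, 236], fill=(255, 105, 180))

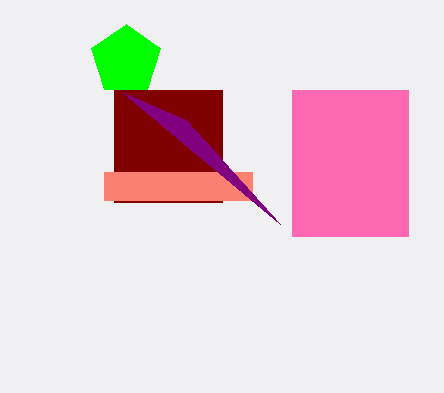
cx_1 = 126; cy_1 = 60; r_1 = 36; x0_2 = 114; y0_2 = 90; x1_2 = 222; y1_2 = 202; x0_3 = 104; y0_3 = 172; x1_3 = 252; y1_3 = 200; x2_4 = 186; y2_4 = 120; x0_5 = 292; y0_5 = 90; x1_5 = 408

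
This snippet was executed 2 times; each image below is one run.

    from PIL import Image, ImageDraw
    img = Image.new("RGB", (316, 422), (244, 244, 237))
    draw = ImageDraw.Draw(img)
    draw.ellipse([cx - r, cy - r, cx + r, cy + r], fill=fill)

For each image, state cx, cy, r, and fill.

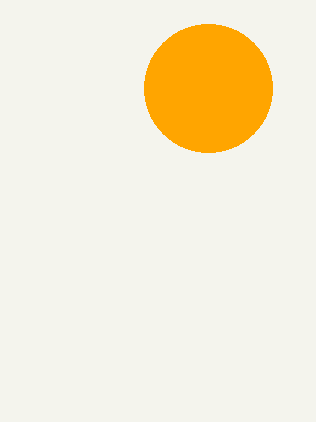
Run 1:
cx = 208
cy = 88
r = 64
fill = 'orange'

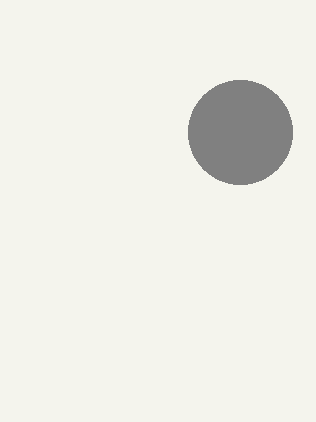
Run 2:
cx = 240, cy = 132, r = 52, fill = 'gray'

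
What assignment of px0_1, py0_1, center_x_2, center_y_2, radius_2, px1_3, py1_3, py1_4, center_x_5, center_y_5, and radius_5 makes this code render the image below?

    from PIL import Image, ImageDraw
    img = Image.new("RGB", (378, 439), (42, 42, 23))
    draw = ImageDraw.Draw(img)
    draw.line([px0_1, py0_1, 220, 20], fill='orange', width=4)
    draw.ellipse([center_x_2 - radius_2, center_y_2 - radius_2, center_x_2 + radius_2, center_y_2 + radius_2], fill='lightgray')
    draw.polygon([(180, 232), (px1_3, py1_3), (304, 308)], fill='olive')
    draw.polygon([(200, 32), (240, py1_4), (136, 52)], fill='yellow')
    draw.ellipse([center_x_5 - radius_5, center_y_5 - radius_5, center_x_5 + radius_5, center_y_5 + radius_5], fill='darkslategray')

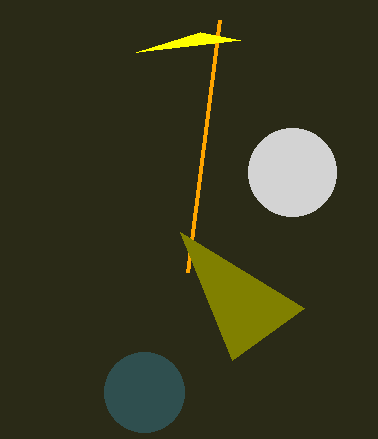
px0_1 = 188; py0_1 = 272; center_x_2 = 292; center_y_2 = 172; radius_2 = 44; px1_3 = 232; py1_3 = 360; py1_4 = 40; center_x_5 = 144; center_y_5 = 392; radius_5 = 40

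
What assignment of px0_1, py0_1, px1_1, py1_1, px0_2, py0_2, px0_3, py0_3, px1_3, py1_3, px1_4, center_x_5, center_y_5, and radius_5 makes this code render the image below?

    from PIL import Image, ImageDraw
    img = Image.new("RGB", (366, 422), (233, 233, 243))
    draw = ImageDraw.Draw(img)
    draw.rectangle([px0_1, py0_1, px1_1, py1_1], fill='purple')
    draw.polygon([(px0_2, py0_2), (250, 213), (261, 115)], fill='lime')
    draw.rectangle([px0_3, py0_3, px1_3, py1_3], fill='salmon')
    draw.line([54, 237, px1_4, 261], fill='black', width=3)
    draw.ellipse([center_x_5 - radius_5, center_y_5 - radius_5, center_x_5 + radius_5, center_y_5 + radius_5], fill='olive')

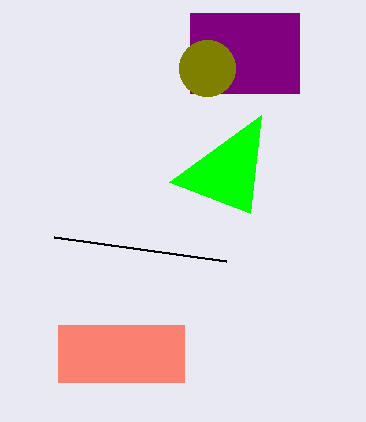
px0_1 = 190
py0_1 = 13
px1_1 = 299
py1_1 = 93
px0_2 = 169
py0_2 = 182
px0_3 = 58
py0_3 = 325
px1_3 = 184
py1_3 = 382
px1_4 = 226
center_x_5 = 207
center_y_5 = 68
radius_5 = 28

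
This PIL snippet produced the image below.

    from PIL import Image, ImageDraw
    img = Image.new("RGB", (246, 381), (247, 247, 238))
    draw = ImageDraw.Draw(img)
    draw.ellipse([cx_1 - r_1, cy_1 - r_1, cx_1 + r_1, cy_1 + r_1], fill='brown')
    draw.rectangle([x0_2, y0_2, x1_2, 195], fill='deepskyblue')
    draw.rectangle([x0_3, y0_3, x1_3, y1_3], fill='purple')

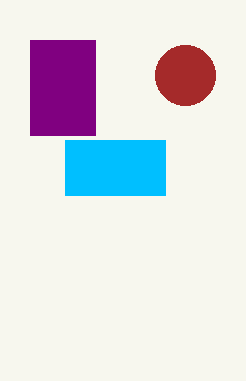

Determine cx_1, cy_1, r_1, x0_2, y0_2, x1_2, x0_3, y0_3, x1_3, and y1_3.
cx_1 = 185, cy_1 = 75, r_1 = 30, x0_2 = 65, y0_2 = 140, x1_2 = 165, x0_3 = 30, y0_3 = 40, x1_3 = 95, y1_3 = 135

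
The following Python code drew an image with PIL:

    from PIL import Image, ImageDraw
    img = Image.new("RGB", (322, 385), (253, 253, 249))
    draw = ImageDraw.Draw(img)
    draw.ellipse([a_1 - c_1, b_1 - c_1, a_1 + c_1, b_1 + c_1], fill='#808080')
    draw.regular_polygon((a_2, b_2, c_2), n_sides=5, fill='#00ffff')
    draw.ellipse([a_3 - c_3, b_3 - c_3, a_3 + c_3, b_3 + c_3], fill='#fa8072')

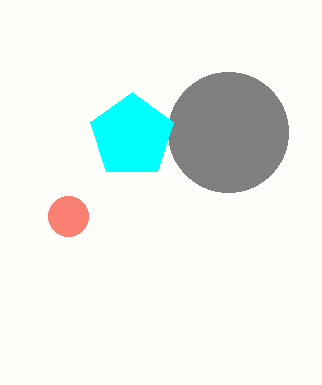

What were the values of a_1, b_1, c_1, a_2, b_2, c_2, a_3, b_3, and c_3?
a_1 = 228
b_1 = 132
c_1 = 60
a_2 = 132
b_2 = 136
c_2 = 44
a_3 = 68
b_3 = 216
c_3 = 20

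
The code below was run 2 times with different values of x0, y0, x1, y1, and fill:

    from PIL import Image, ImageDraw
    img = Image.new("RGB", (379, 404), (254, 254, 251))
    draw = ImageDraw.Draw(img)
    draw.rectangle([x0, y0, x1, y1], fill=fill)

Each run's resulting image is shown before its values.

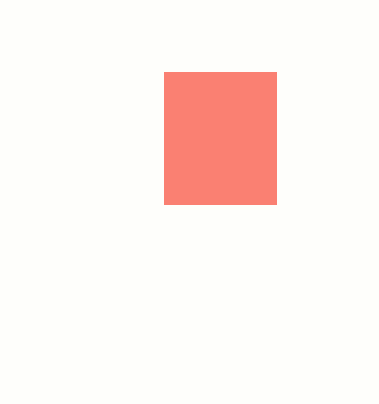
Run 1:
x0 = 164
y0 = 72
x1 = 276
y1 = 204
fill = 'salmon'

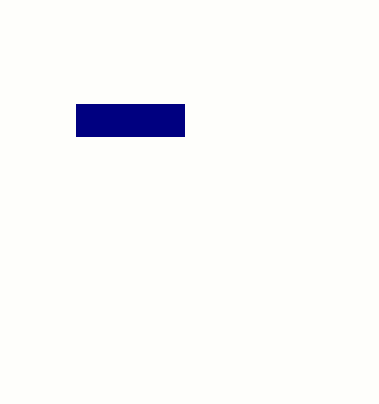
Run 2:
x0 = 76, y0 = 104, x1 = 184, y1 = 136, fill = 'navy'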